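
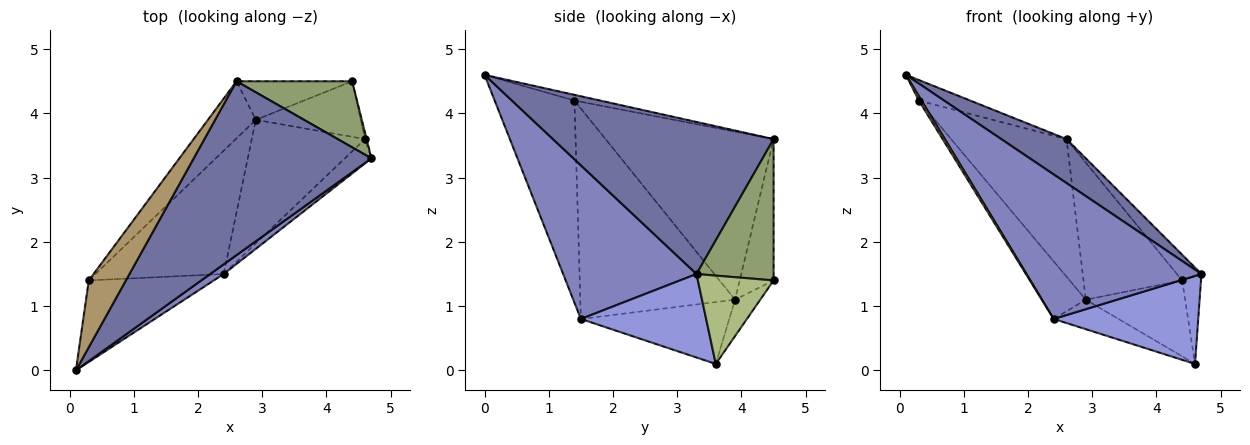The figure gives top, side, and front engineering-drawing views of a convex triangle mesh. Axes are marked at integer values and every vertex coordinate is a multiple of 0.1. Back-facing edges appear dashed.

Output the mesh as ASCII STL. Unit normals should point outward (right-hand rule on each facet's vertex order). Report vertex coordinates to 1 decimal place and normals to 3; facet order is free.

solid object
 facet normal 0.638 -0.189 0.746
  outer loop
   vertex 2.6 4.5 3.6
   vertex 0.1 0.0 4.6
   vertex 4.7 3.3 1.5
  endloop
 endfacet
 facet normal 0.605 -0.794 0.053
  outer loop
   vertex 2.4 1.5 0.8
   vertex 4.7 3.3 1.5
   vertex 0.1 0.0 4.6
  endloop
 endfacet
 facet normal 0.641 -0.740 -0.204
  outer loop
   vertex 2.4 1.5 0.8
   vertex 4.6 3.6 0.1
   vertex 4.7 3.3 1.5
  endloop
 endfacet
 facet normal -0.469 0.205 -0.859
  outer loop
   vertex 2.4 1.5 0.8
   vertex 2.9 3.9 1.1
   vertex 4.6 3.6 0.1
  endloop
 endfacet
 facet normal 0.752 0.239 0.615
  outer loop
   vertex 4.4 4.5 1.4
   vertex 2.6 4.5 3.6
   vertex 4.7 3.3 1.5
  endloop
 endfacet
 facet normal 0.970 0.241 -0.018
  outer loop
   vertex 4.4 4.5 1.4
   vertex 4.7 3.3 1.5
   vertex 4.6 3.6 0.1
  endloop
 endfacet
 facet normal -0.314 0.914 -0.257
  outer loop
   vertex 4.4 4.5 1.4
   vertex 2.9 3.9 1.1
   vertex 2.6 4.5 3.6
  endloop
 endfacet
 facet normal -0.201 0.791 -0.578
  outer loop
   vertex 4.4 4.5 1.4
   vertex 4.6 3.6 0.1
   vertex 2.9 3.9 1.1
  endloop
 endfacet
 facet normal -0.145 0.291 0.946
  outer loop
   vertex 0.3 1.4 4.2
   vertex 0.1 0.0 4.6
   vertex 2.6 4.5 3.6
  endloop
 endfacet
 facet normal -0.802 0.551 -0.229
  outer loop
   vertex 0.3 1.4 4.2
   vertex 2.6 4.5 3.6
   vertex 2.9 3.9 1.1
  endloop
 endfacet
 facet normal -0.850 -0.029 -0.526
  outer loop
   vertex 0.3 1.4 4.2
   vertex 2.4 1.5 0.8
   vertex 0.1 0.0 4.6
  endloop
 endfacet
 facet normal -0.830 0.236 -0.506
  outer loop
   vertex 0.3 1.4 4.2
   vertex 2.9 3.9 1.1
   vertex 2.4 1.5 0.8
  endloop
 endfacet
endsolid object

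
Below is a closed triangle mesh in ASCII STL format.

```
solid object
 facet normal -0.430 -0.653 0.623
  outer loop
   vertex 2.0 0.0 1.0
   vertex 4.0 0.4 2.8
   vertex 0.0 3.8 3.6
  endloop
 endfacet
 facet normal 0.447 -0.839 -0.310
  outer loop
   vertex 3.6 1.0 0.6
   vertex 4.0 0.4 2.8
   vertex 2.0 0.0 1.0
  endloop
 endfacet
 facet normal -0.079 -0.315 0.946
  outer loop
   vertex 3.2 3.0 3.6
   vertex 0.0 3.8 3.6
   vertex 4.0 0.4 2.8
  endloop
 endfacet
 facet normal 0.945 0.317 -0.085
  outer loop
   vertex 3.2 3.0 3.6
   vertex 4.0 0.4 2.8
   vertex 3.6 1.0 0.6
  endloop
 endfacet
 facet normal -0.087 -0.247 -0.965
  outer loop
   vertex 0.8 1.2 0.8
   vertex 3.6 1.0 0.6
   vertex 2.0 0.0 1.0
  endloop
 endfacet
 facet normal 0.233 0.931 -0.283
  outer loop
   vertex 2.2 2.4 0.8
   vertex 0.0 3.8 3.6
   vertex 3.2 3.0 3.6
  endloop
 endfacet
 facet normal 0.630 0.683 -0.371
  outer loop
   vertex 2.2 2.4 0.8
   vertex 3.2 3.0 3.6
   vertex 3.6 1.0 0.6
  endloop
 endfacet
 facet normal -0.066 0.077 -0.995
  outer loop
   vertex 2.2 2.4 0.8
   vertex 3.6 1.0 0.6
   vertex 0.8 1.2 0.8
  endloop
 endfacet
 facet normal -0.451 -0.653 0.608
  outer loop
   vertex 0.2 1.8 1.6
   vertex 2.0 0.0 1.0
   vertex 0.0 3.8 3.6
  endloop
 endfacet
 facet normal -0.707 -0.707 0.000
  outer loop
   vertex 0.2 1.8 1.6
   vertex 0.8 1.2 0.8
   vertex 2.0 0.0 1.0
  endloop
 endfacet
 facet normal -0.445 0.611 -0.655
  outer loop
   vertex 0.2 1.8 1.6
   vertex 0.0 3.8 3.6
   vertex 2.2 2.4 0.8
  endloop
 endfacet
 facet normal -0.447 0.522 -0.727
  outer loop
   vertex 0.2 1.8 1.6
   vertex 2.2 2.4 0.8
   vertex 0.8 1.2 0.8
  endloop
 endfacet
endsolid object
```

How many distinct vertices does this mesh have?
8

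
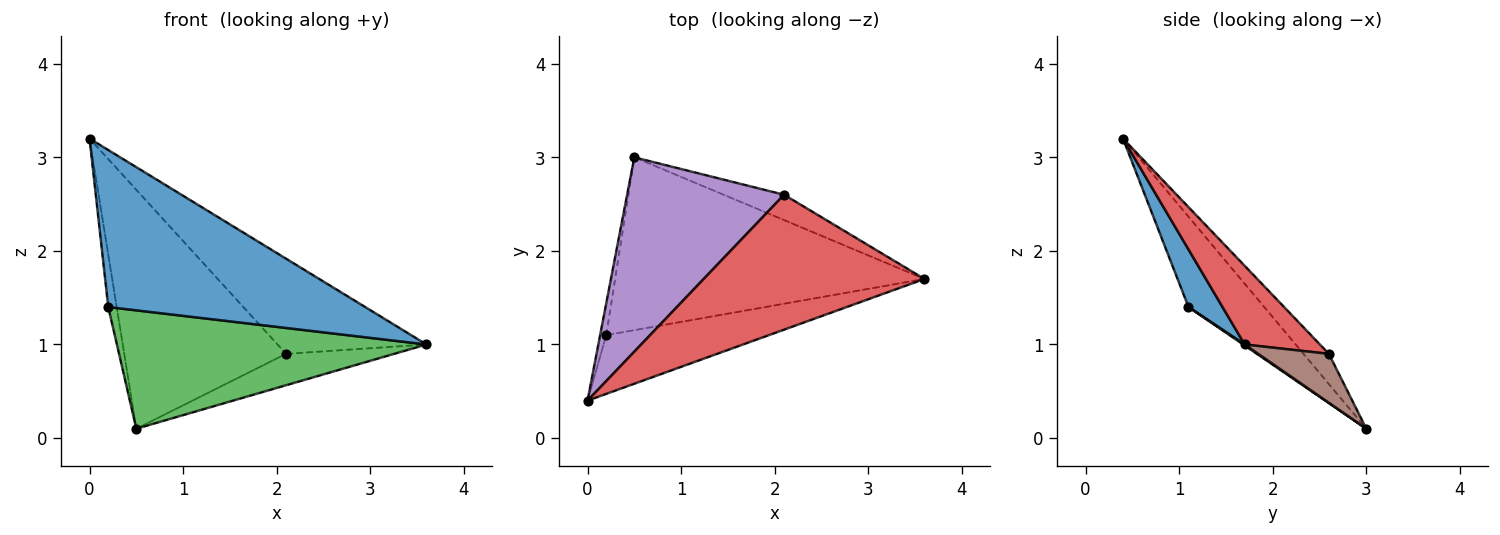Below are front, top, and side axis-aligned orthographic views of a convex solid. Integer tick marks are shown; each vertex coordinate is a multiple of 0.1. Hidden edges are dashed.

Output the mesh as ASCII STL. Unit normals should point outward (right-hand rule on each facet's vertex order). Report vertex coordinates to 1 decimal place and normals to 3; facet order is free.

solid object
 facet normal 0.123 -0.929 -0.348
  outer loop
   vertex 0.2 1.1 1.4
   vertex 3.6 1.7 1.0
   vertex 0.0 0.4 3.2
  endloop
 endfacet
 facet normal -0.992 0.111 -0.067
  outer loop
   vertex 0.2 1.1 1.4
   vertex 0.0 0.4 3.2
   vertex 0.5 3.0 0.1
  endloop
 endfacet
 facet normal 0.003 -0.565 -0.825
  outer loop
   vertex 0.2 1.1 1.4
   vertex 0.5 3.0 0.1
   vertex 3.6 1.7 1.0
  endloop
 endfacet
 facet normal 0.280 0.553 0.785
  outer loop
   vertex 2.1 2.6 0.9
   vertex 0.0 0.4 3.2
   vertex 3.6 1.7 1.0
  endloop
 endfacet
 facet normal -0.121 0.770 0.626
  outer loop
   vertex 2.1 2.6 0.9
   vertex 0.5 3.0 0.1
   vertex 0.0 0.4 3.2
  endloop
 endfacet
 facet normal 0.453 0.693 -0.560
  outer loop
   vertex 2.1 2.6 0.9
   vertex 3.6 1.7 1.0
   vertex 0.5 3.0 0.1
  endloop
 endfacet
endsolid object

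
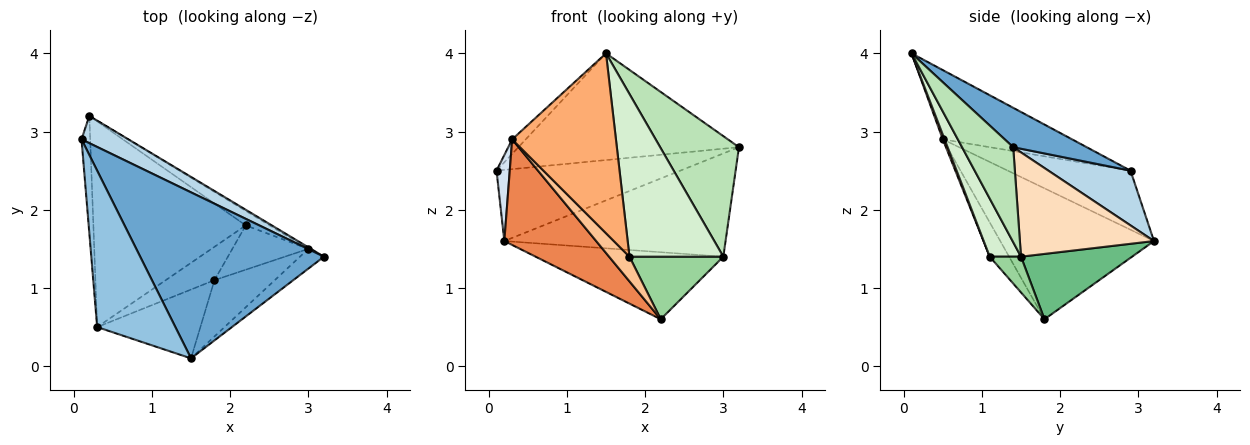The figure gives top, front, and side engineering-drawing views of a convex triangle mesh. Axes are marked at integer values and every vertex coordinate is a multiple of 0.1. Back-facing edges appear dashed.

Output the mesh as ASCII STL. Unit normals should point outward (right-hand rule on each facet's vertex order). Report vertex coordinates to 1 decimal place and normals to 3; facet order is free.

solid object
 facet normal 0.177 0.532 0.828
  outer loop
   vertex 1.5 0.1 4.0
   vertex 3.2 1.4 2.8
   vertex 0.1 2.9 2.5
  endloop
 endfacet
 facet normal -0.661 0.069 0.747
  outer loop
   vertex 0.3 0.5 2.9
   vertex 1.5 0.1 4.0
   vertex 0.1 2.9 2.5
  endloop
 endfacet
 facet normal 0.385 0.862 0.330
  outer loop
   vertex 0.2 3.2 1.6
   vertex 0.1 2.9 2.5
   vertex 3.2 1.4 2.8
  endloop
 endfacet
 facet normal -0.984 -0.106 -0.145
  outer loop
   vertex 0.2 3.2 1.6
   vertex 0.3 0.5 2.9
   vertex 0.1 2.9 2.5
  endloop
 endfacet
 facet normal -0.607 -0.363 -0.707
  outer loop
   vertex 0.2 3.2 1.6
   vertex 2.2 1.8 0.6
   vertex 0.3 0.5 2.9
  endloop
 endfacet
 facet normal 0.016 -0.934 -0.357
  outer loop
   vertex 1.8 1.1 1.4
   vertex 1.5 0.1 4.0
   vertex 0.3 0.5 2.9
  endloop
 endfacet
 facet normal -0.492 -0.518 -0.699
  outer loop
   vertex 1.8 1.1 1.4
   vertex 0.3 0.5 2.9
   vertex 2.2 1.8 0.6
  endloop
 endfacet
 facet normal 0.518 0.855 -0.013
  outer loop
   vertex 3.0 1.5 1.4
   vertex 0.2 3.2 1.6
   vertex 3.2 1.4 2.8
  endloop
 endfacet
 facet normal 0.501 0.846 -0.183
  outer loop
   vertex 3.0 1.5 1.4
   vertex 2.2 1.8 0.6
   vertex 0.2 3.2 1.6
  endloop
 endfacet
 facet normal 0.262 -0.787 -0.558
  outer loop
   vertex 3.0 1.5 1.4
   vertex 1.8 1.1 1.4
   vertex 2.2 1.8 0.6
  endloop
 endfacet
 facet normal 0.539 -0.831 -0.136
  outer loop
   vertex 3.0 1.5 1.4
   vertex 3.2 1.4 2.8
   vertex 1.5 0.1 4.0
  endloop
 endfacet
 facet normal 0.300 -0.901 -0.312
  outer loop
   vertex 3.0 1.5 1.4
   vertex 1.5 0.1 4.0
   vertex 1.8 1.1 1.4
  endloop
 endfacet
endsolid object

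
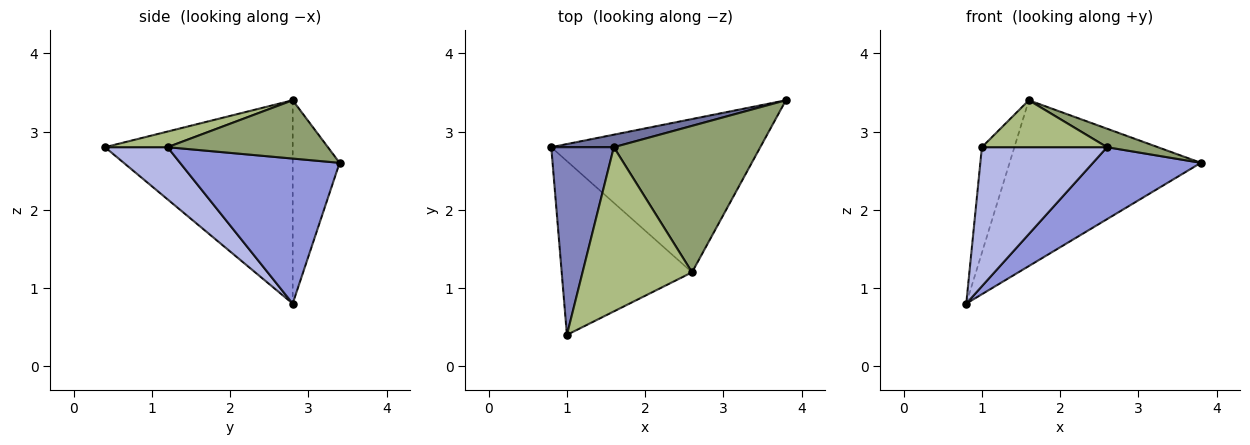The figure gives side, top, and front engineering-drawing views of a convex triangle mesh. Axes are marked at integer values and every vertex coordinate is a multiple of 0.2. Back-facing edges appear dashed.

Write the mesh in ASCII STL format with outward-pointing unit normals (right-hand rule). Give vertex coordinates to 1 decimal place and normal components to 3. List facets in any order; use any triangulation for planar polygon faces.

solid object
 facet normal -0.238 0.969 0.073
  outer loop
   vertex 1.6 2.8 3.4
   vertex 3.8 3.4 2.6
   vertex 0.8 2.8 0.8
  endloop
 endfacet
 facet normal -0.943 0.163 0.290
  outer loop
   vertex 1.6 2.8 3.4
   vertex 0.8 2.8 0.8
   vertex 1.0 0.4 2.8
  endloop
 endfacet
 facet normal 0.532 -0.360 -0.767
  outer loop
   vertex 2.6 1.2 2.8
   vertex 0.8 2.8 0.8
   vertex 3.8 3.4 2.6
  endloop
 endfacet
 facet normal 0.298 -0.596 -0.745
  outer loop
   vertex 2.6 1.2 2.8
   vertex 1.0 0.4 2.8
   vertex 0.8 2.8 0.8
  endloop
 endfacet
 facet normal 0.367 -0.116 0.923
  outer loop
   vertex 2.6 1.2 2.8
   vertex 3.8 3.4 2.6
   vertex 1.6 2.8 3.4
  endloop
 endfacet
 facet normal 0.136 -0.272 0.953
  outer loop
   vertex 2.6 1.2 2.8
   vertex 1.6 2.8 3.4
   vertex 1.0 0.4 2.8
  endloop
 endfacet
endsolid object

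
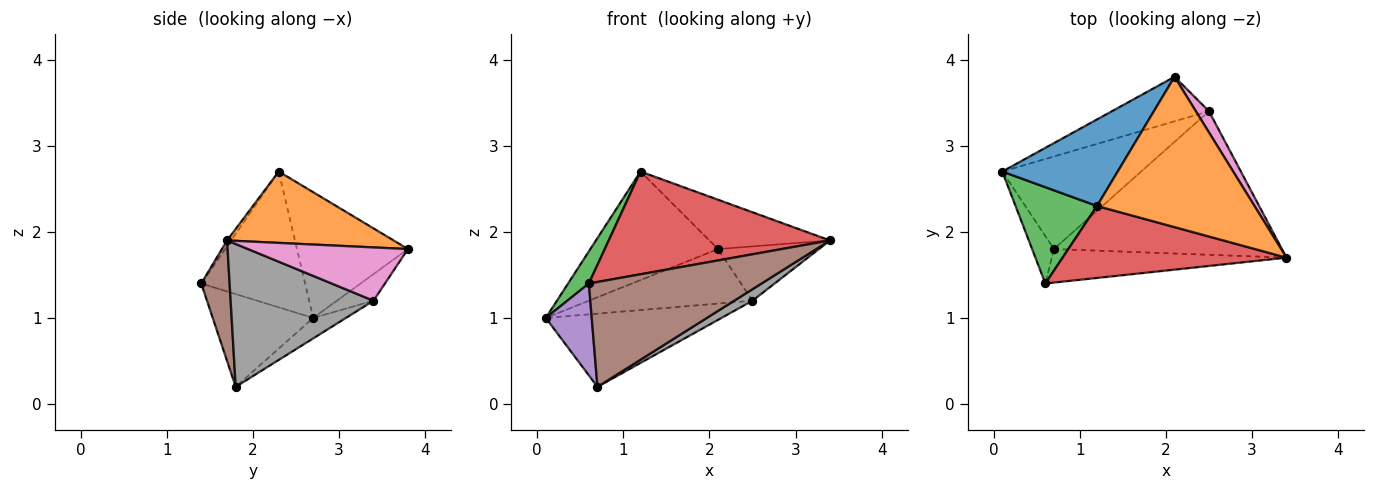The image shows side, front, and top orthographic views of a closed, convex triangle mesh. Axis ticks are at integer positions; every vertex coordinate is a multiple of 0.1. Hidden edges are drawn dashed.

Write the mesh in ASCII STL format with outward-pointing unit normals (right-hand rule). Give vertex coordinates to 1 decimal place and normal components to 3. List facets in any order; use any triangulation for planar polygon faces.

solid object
 facet normal -0.562 0.647 0.516
  outer loop
   vertex 1.2 2.3 2.7
   vertex 2.1 3.8 1.8
   vertex 0.1 2.7 1.0
  endloop
 endfacet
 facet normal 0.395 0.286 0.873
  outer loop
   vertex 1.2 2.3 2.7
   vertex 3.4 1.7 1.9
   vertex 2.1 3.8 1.8
  endloop
 endfacet
 facet normal -0.845 -0.169 0.507
  outer loop
   vertex 0.6 1.4 1.4
   vertex 1.2 2.3 2.7
   vertex 0.1 2.7 1.0
  endloop
 endfacet
 facet normal -0.015 -0.819 0.574
  outer loop
   vertex 0.6 1.4 1.4
   vertex 3.4 1.7 1.9
   vertex 1.2 2.3 2.7
  endloop
 endfacet
 facet normal -0.889 -0.407 -0.210
  outer loop
   vertex 0.7 1.8 0.2
   vertex 0.6 1.4 1.4
   vertex 0.1 2.7 1.0
  endloop
 endfacet
 facet normal 0.155 -0.941 -0.301
  outer loop
   vertex 0.7 1.8 0.2
   vertex 3.4 1.7 1.9
   vertex 0.6 1.4 1.4
  endloop
 endfacet
 facet normal 0.828 0.522 0.204
  outer loop
   vertex 2.5 3.4 1.2
   vertex 2.1 3.8 1.8
   vertex 3.4 1.7 1.9
  endloop
 endfacet
 facet normal 0.530 -0.068 -0.845
  outer loop
   vertex 2.5 3.4 1.2
   vertex 3.4 1.7 1.9
   vertex 0.7 1.8 0.2
  endloop
 endfacet
 facet normal -0.171 0.763 -0.623
  outer loop
   vertex 2.5 3.4 1.2
   vertex 0.1 2.7 1.0
   vertex 2.1 3.8 1.8
  endloop
 endfacet
 facet normal -0.115 0.616 -0.779
  outer loop
   vertex 2.5 3.4 1.2
   vertex 0.7 1.8 0.2
   vertex 0.1 2.7 1.0
  endloop
 endfacet
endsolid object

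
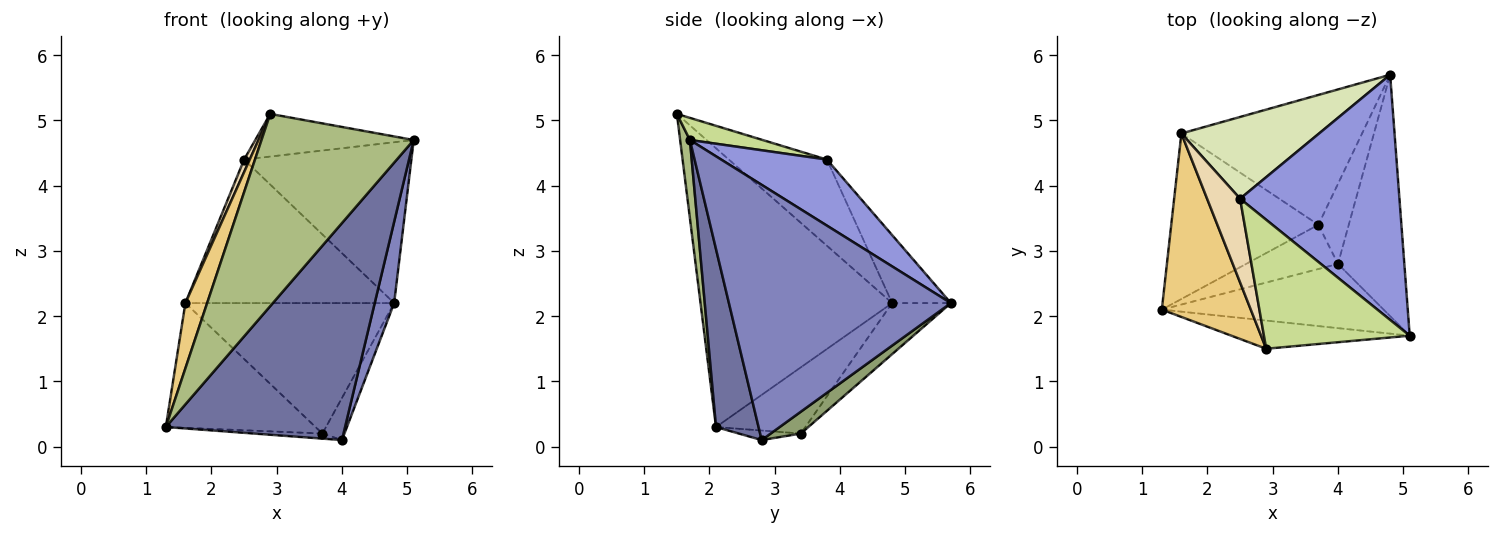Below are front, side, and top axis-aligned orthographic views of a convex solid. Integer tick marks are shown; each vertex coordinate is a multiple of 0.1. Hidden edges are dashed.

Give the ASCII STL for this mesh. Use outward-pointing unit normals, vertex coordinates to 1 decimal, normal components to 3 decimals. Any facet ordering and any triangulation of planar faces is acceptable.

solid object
 facet normal 0.222 -0.935 -0.277
  outer loop
   vertex 4.0 2.8 0.1
   vertex 5.1 1.7 4.7
   vertex 1.3 2.1 0.3
  endloop
 endfacet
 facet normal 0.964 -0.084 -0.251
  outer loop
   vertex 4.0 2.8 0.1
   vertex 4.8 5.7 2.2
   vertex 5.1 1.7 4.7
  endloop
 endfacet
 facet normal 0.327 0.518 0.790
  outer loop
   vertex 2.5 3.8 4.4
   vertex 5.1 1.7 4.7
   vertex 4.8 5.7 2.2
  endloop
 endfacet
 facet normal -0.103 0.113 -0.988
  outer loop
   vertex 3.7 3.4 0.2
   vertex 4.0 2.8 0.1
   vertex 1.3 2.1 0.3
  endloop
 endfacet
 facet normal 0.537 0.393 -0.747
  outer loop
   vertex 3.7 3.4 0.2
   vertex 4.8 5.7 2.2
   vertex 4.0 2.8 0.1
  endloop
 endfacet
 facet normal 0.063 -0.987 -0.145
  outer loop
   vertex 2.9 1.5 5.1
   vertex 1.3 2.1 0.3
   vertex 5.1 1.7 4.7
  endloop
 endfacet
 facet normal 0.143 0.311 0.940
  outer loop
   vertex 2.9 1.5 5.1
   vertex 5.1 1.7 4.7
   vertex 2.5 3.8 4.4
  endloop
 endfacet
 facet normal -0.237 0.844 0.481
  outer loop
   vertex 1.6 4.8 2.2
   vertex 2.5 3.8 4.4
   vertex 4.8 5.7 2.2
  endloop
 endfacet
 facet normal -0.338 0.566 -0.752
  outer loop
   vertex 1.6 4.8 2.2
   vertex 3.7 3.4 0.2
   vertex 1.3 2.1 0.3
  endloop
 endfacet
 facet normal -0.195 0.695 -0.692
  outer loop
   vertex 1.6 4.8 2.2
   vertex 4.8 5.7 2.2
   vertex 3.7 3.4 0.2
  endloop
 endfacet
 facet normal -0.947 -0.107 0.302
  outer loop
   vertex 1.6 4.8 2.2
   vertex 1.3 2.1 0.3
   vertex 2.9 1.5 5.1
  endloop
 endfacet
 facet normal -0.933 -0.053 0.357
  outer loop
   vertex 1.6 4.8 2.2
   vertex 2.9 1.5 5.1
   vertex 2.5 3.8 4.4
  endloop
 endfacet
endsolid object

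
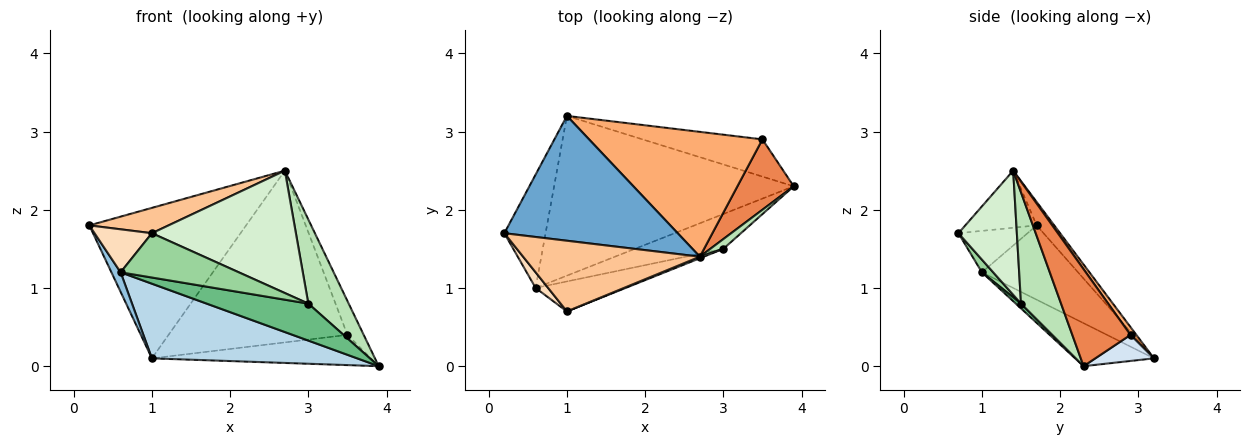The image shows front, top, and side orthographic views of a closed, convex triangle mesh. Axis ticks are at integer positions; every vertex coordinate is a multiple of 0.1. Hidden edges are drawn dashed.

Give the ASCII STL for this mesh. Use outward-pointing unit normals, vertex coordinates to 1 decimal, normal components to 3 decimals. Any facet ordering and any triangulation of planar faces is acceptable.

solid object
 facet normal -0.086 0.767 0.636
  outer loop
   vertex 2.7 1.4 2.5
   vertex 1.0 3.2 0.1
   vertex 0.2 1.7 1.8
  endloop
 endfacet
 facet normal -0.871 -0.083 -0.484
  outer loop
   vertex 0.6 1.0 1.2
   vertex 0.2 1.7 1.8
   vertex 1.0 3.2 0.1
  endloop
 endfacet
 facet normal -0.161 -0.418 -0.894
  outer loop
   vertex 0.6 1.0 1.2
   vertex 1.0 3.2 0.1
   vertex 3.9 2.3 0.0
  endloop
 endfacet
 facet normal 0.166 0.621 -0.766
  outer loop
   vertex 3.5 2.9 0.4
   vertex 3.9 2.3 0.0
   vertex 1.0 3.2 0.1
  endloop
 endfacet
 facet normal 0.841 0.235 0.488
  outer loop
   vertex 3.5 2.9 0.4
   vertex 2.7 1.4 2.5
   vertex 3.9 2.3 0.0
  endloop
 endfacet
 facet normal 0.027 0.809 0.588
  outer loop
   vertex 3.5 2.9 0.4
   vertex 1.0 3.2 0.1
   vertex 2.7 1.4 2.5
  endloop
 endfacet
 facet normal -0.291 -0.323 0.901
  outer loop
   vertex 1.0 0.7 1.7
   vertex 2.7 1.4 2.5
   vertex 0.2 1.7 1.8
  endloop
 endfacet
 facet normal -0.749 -0.622 0.226
  outer loop
   vertex 1.0 0.7 1.7
   vertex 0.2 1.7 1.8
   vertex 0.6 1.0 1.2
  endloop
 endfacet
 facet normal 0.037 -0.727 -0.685
  outer loop
   vertex 3.0 1.5 0.8
   vertex 0.6 1.0 1.2
   vertex 3.9 2.3 0.0
  endloop
 endfacet
 facet normal 0.079 -0.826 -0.559
  outer loop
   vertex 3.0 1.5 0.8
   vertex 1.0 0.7 1.7
   vertex 0.6 1.0 1.2
  endloop
 endfacet
 facet normal 0.702 -0.707 0.082
  outer loop
   vertex 3.0 1.5 0.8
   vertex 3.9 2.3 0.0
   vertex 2.7 1.4 2.5
  endloop
 endfacet
 facet normal 0.376 -0.927 0.012
  outer loop
   vertex 3.0 1.5 0.8
   vertex 2.7 1.4 2.5
   vertex 1.0 0.7 1.7
  endloop
 endfacet
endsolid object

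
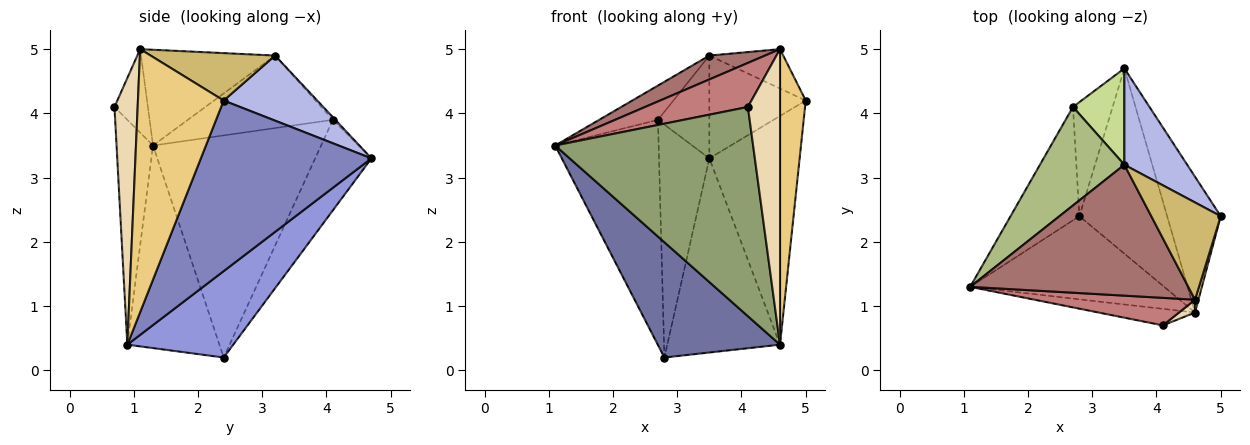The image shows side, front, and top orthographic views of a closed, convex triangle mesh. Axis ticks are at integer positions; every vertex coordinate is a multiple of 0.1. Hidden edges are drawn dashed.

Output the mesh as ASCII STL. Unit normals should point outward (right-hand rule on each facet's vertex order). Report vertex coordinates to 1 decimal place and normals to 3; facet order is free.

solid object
 facet normal -0.521 -0.692 -0.499
  outer loop
   vertex 4.6 0.9 0.4
   vertex 1.1 1.3 3.5
   vertex 2.8 2.4 0.2
  endloop
 endfacet
 facet normal 0.852 0.451 -0.268
  outer loop
   vertex 4.6 0.9 0.4
   vertex 3.5 4.7 3.3
   vertex 5.0 2.4 4.2
  endloop
 endfacet
 facet normal 0.562 0.598 -0.571
  outer loop
   vertex 4.6 0.9 0.4
   vertex 2.8 2.4 0.2
   vertex 3.5 4.7 3.3
  endloop
 endfacet
 facet normal 0.578 0.595 0.558
  outer loop
   vertex 3.5 3.2 4.9
   vertex 5.0 2.4 4.2
   vertex 3.5 4.7 3.3
  endloop
 endfacet
 facet normal -0.181 -0.981 -0.077
  outer loop
   vertex 4.1 0.7 4.1
   vertex 1.1 1.3 3.5
   vertex 4.6 0.9 0.4
  endloop
 endfacet
 facet normal -0.630 0.255 0.734
  outer loop
   vertex 2.7 4.1 3.9
   vertex 1.1 1.3 3.5
   vertex 3.5 3.2 4.9
  endloop
 endfacet
 facet normal -0.034 0.729 0.684
  outer loop
   vertex 2.7 4.1 3.9
   vertex 3.5 3.2 4.9
   vertex 3.5 4.7 3.3
  endloop
 endfacet
 facet normal -0.823 0.507 -0.255
  outer loop
   vertex 2.7 4.1 3.9
   vertex 2.8 2.4 0.2
   vertex 1.1 1.3 3.5
  endloop
 endfacet
 facet normal -0.708 0.634 -0.310
  outer loop
   vertex 2.7 4.1 3.9
   vertex 3.5 4.7 3.3
   vertex 2.8 2.4 0.2
  endloop
 endfacet
 facet normal 0.535 0.317 0.783
  outer loop
   vertex 4.6 1.1 5.0
   vertex 5.0 2.4 4.2
   vertex 3.5 3.2 4.9
  endloop
 endfacet
 facet normal 0.958 -0.287 0.012
  outer loop
   vertex 4.6 1.1 5.0
   vertex 4.6 0.9 0.4
   vertex 5.0 2.4 4.2
  endloop
 endfacet
 facet normal 0.585 -0.810 0.035
  outer loop
   vertex 4.6 1.1 5.0
   vertex 4.1 0.7 4.1
   vertex 4.6 0.9 0.4
  endloop
 endfacet
 facet normal -0.396 -0.165 0.903
  outer loop
   vertex 4.6 1.1 5.0
   vertex 3.5 3.2 4.9
   vertex 1.1 1.3 3.5
  endloop
 endfacet
 facet normal -0.266 -0.818 0.511
  outer loop
   vertex 4.6 1.1 5.0
   vertex 1.1 1.3 3.5
   vertex 4.1 0.7 4.1
  endloop
 endfacet
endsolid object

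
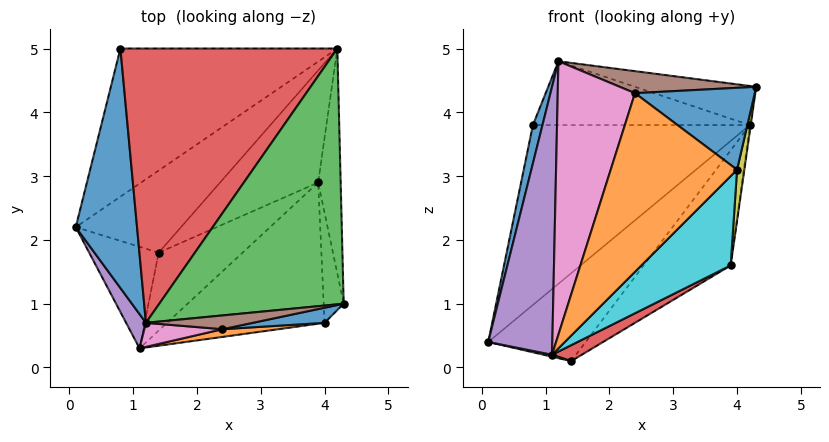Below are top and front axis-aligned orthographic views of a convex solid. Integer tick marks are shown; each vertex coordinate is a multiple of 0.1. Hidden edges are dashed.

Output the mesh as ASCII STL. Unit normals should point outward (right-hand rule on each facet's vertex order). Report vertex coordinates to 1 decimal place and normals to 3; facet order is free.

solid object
 facet normal -0.972 -0.037 0.231
  outer loop
   vertex 1.2 0.7 4.8
   vertex 0.8 5.0 3.8
   vertex 0.1 2.2 0.4
  endloop
 endfacet
 facet normal 0.000 0.772 -0.636
  outer loop
   vertex 4.2 5.0 3.8
   vertex 0.1 2.2 0.4
   vertex 0.8 5.0 3.8
  endloop
 endfacet
 facet normal 0.112 0.150 0.982
  outer loop
   vertex 4.2 5.0 3.8
   vertex 1.2 0.7 4.8
   vertex 4.3 1.0 4.4
  endloop
 endfacet
 facet normal 0.000 0.227 0.974
  outer loop
   vertex 4.2 5.0 3.8
   vertex 0.8 5.0 3.8
   vertex 1.2 0.7 4.8
  endloop
 endfacet
 facet normal -0.881 -0.470 0.060
  outer loop
   vertex 1.1 0.3 0.2
   vertex 1.2 0.7 4.8
   vertex 0.1 2.2 0.4
  endloop
 endfacet
 facet normal 0.149 -0.838 0.525
  outer loop
   vertex 2.4 0.6 4.3
   vertex 4.3 1.0 4.4
   vertex 1.2 0.7 4.8
  endloop
 endfacet
 facet normal -0.046 -0.995 0.088
  outer loop
   vertex 2.4 0.6 4.3
   vertex 1.2 0.7 4.8
   vertex 1.1 0.3 0.2
  endloop
 endfacet
 facet normal 0.990 0.004 -0.139
  outer loop
   vertex 3.9 2.9 1.6
   vertex 4.2 5.0 3.8
   vertex 4.3 1.0 4.4
  endloop
 endfacet
 facet normal 0.975 -0.094 -0.203
  outer loop
   vertex 4.0 0.7 3.1
   vertex 3.9 2.9 1.6
   vertex 4.3 1.0 4.4
  endloop
 endfacet
 facet normal 0.677 -0.394 -0.622
  outer loop
   vertex 4.0 0.7 3.1
   vertex 1.1 0.3 0.2
   vertex 3.9 2.9 1.6
  endloop
 endfacet
 facet normal 0.194 -0.965 0.178
  outer loop
   vertex 4.0 0.7 3.1
   vertex 4.3 1.0 4.4
   vertex 2.4 0.6 4.3
  endloop
 endfacet
 facet normal 0.094 -0.995 0.043
  outer loop
   vertex 4.0 0.7 3.1
   vertex 2.4 0.6 4.3
   vertex 1.1 0.3 0.2
  endloop
 endfacet
 facet normal -0.230 -0.019 -0.973
  outer loop
   vertex 1.4 1.8 0.1
   vertex 1.1 0.3 0.2
   vertex 0.1 2.2 0.4
  endloop
 endfacet
 facet normal 0.560 -0.166 -0.812
  outer loop
   vertex 1.4 1.8 0.1
   vertex 3.9 2.9 1.6
   vertex 1.1 0.3 0.2
  endloop
 endfacet
 facet normal 0.067 0.729 -0.681
  outer loop
   vertex 1.4 1.8 0.1
   vertex 0.1 2.2 0.4
   vertex 4.2 5.0 3.8
  endloop
 endfacet
 facet normal 0.103 0.712 -0.694
  outer loop
   vertex 1.4 1.8 0.1
   vertex 4.2 5.0 3.8
   vertex 3.9 2.9 1.6
  endloop
 endfacet
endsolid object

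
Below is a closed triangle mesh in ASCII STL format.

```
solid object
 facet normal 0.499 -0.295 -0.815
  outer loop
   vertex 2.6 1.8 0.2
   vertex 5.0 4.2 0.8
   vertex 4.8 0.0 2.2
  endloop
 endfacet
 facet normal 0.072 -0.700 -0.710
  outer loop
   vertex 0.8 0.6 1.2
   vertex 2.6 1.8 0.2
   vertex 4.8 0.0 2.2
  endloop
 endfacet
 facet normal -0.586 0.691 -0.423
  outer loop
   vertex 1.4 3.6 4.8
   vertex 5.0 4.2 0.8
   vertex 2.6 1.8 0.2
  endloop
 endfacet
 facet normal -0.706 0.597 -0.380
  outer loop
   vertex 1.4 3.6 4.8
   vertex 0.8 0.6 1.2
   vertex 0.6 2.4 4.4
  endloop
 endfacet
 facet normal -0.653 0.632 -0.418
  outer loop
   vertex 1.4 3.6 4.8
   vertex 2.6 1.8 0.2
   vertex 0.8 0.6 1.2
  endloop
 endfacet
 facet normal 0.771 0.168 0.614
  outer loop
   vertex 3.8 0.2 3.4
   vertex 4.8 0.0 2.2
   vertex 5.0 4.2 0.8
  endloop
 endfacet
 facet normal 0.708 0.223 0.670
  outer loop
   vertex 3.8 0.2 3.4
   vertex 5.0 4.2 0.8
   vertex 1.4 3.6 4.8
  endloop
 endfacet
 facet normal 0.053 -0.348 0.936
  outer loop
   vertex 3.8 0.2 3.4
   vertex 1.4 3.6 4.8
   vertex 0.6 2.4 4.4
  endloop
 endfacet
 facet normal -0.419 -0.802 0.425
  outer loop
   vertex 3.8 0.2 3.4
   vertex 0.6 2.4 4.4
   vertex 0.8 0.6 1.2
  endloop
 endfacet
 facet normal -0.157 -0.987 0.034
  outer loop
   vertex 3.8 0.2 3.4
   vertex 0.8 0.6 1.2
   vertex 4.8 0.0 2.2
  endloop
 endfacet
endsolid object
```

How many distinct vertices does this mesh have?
7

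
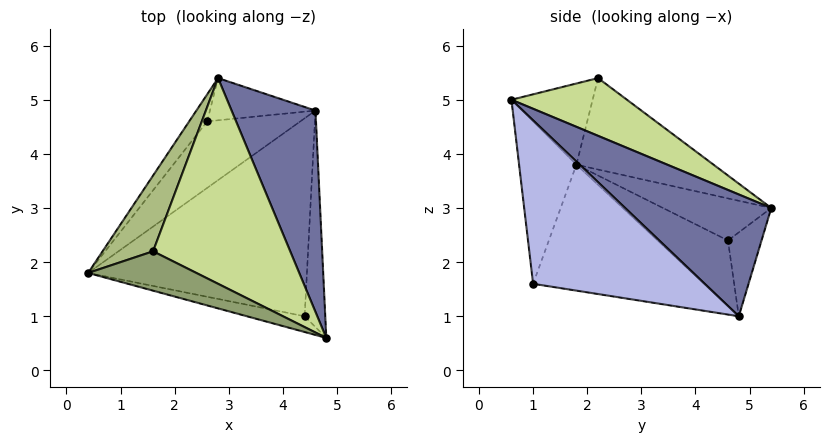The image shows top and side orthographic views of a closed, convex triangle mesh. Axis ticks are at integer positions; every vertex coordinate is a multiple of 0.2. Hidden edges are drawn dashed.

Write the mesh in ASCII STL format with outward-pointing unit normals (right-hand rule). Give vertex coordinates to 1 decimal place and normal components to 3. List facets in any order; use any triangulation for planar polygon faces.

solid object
 facet normal 0.713 0.501 0.491
  outer loop
   vertex 4.6 4.8 1.0
   vertex 2.8 5.4 3.0
   vertex 4.8 0.6 5.0
  endloop
 endfacet
 facet normal -0.240 -0.967 -0.085
  outer loop
   vertex 4.4 1.0 1.6
   vertex 4.8 0.6 5.0
   vertex 0.4 1.8 3.8
  endloop
 endfacet
 facet normal -0.496 -0.110 -0.861
  outer loop
   vertex 4.4 1.0 1.6
   vertex 0.4 1.8 3.8
   vertex 4.6 4.8 1.0
  endloop
 endfacet
 facet normal 0.990 -0.072 -0.125
  outer loop
   vertex 4.4 1.0 1.6
   vertex 4.6 4.8 1.0
   vertex 4.8 0.6 5.0
  endloop
 endfacet
 facet normal -0.349 -0.814 0.465
  outer loop
   vertex 1.6 2.2 5.4
   vertex 0.4 1.8 3.8
   vertex 4.8 0.6 5.0
  endloop
 endfacet
 facet normal -0.720 0.568 0.398
  outer loop
   vertex 1.6 2.2 5.4
   vertex 2.8 5.4 3.0
   vertex 0.4 1.8 3.8
  endloop
 endfacet
 facet normal 0.341 0.479 0.809
  outer loop
   vertex 1.6 2.2 5.4
   vertex 4.8 0.6 5.0
   vertex 2.8 5.4 3.0
  endloop
 endfacet
 facet normal -0.814 0.465 -0.349
  outer loop
   vertex 2.6 4.6 2.4
   vertex 0.4 1.8 3.8
   vertex 2.8 5.4 3.0
  endloop
 endfacet
 facet normal -0.576 0.044 -0.816
  outer loop
   vertex 2.6 4.6 2.4
   vertex 4.6 4.8 1.0
   vertex 0.4 1.8 3.8
  endloop
 endfacet
 facet normal -0.500 0.596 -0.628
  outer loop
   vertex 2.6 4.6 2.4
   vertex 2.8 5.4 3.0
   vertex 4.6 4.8 1.0
  endloop
 endfacet
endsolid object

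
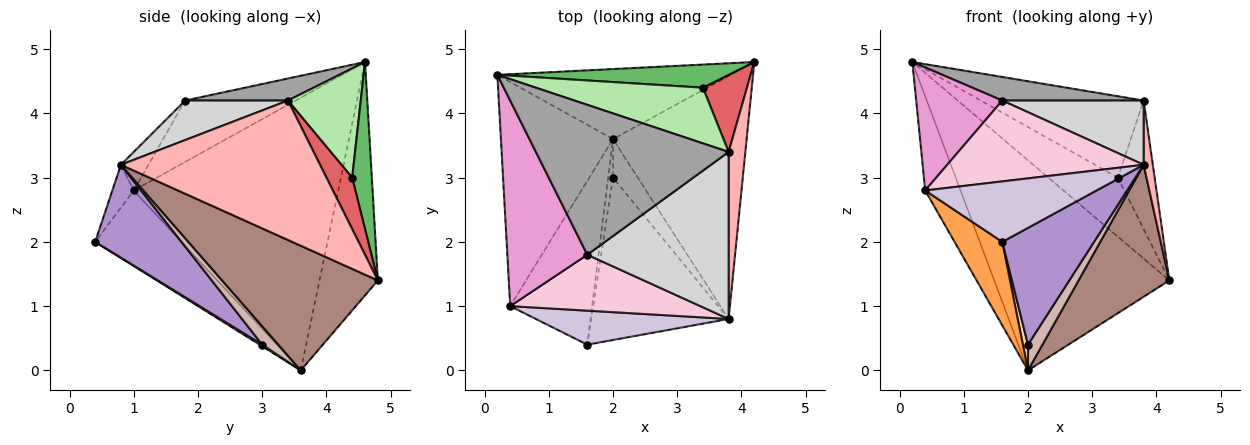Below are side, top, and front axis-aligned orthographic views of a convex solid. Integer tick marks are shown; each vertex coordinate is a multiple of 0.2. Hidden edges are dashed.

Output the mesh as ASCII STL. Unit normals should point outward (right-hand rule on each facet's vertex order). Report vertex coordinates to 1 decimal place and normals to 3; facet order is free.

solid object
 facet normal -0.302 0.905 -0.302
  outer loop
   vertex 2.0 3.6 0.0
   vertex 0.2 4.6 4.8
   vertex 4.2 4.8 1.4
  endloop
 endfacet
 facet normal -0.913 0.158 -0.375
  outer loop
   vertex 0.4 1.0 2.8
   vertex 0.2 4.6 4.8
   vertex 2.0 3.6 0.0
  endloop
 endfacet
 facet normal -0.635 -0.351 -0.689
  outer loop
   vertex 0.4 1.0 2.8
   vertex 2.0 3.6 0.0
   vertex 1.6 0.4 2.0
  endloop
 endfacet
 facet normal 0.267 -0.535 -0.802
  outer loop
   vertex 2.0 3.0 0.4
   vertex 1.6 0.4 2.0
   vertex 2.0 3.6 0.0
  endloop
 endfacet
 facet normal 0.255 0.901 0.352
  outer loop
   vertex 3.4 4.4 3.0
   vertex 4.2 4.8 1.4
   vertex 0.2 4.6 4.8
  endloop
 endfacet
 facet normal 0.346 0.774 0.530
  outer loop
   vertex 3.4 4.4 3.0
   vertex 0.2 4.6 4.8
   vertex 3.8 3.4 4.2
  endloop
 endfacet
 facet normal 0.515 0.735 0.441
  outer loop
   vertex 3.4 4.4 3.0
   vertex 3.8 3.4 4.2
   vertex 4.2 4.8 1.4
  endloop
 endfacet
 facet normal 0.992 -0.046 0.119
  outer loop
   vertex 3.8 0.8 3.2
   vertex 4.2 4.8 1.4
   vertex 3.8 3.4 4.2
  endloop
 endfacet
 facet normal 0.481 -0.512 -0.712
  outer loop
   vertex 3.8 0.8 3.2
   vertex 1.6 0.4 2.0
   vertex 2.0 3.0 0.4
  endloop
 endfacet
 facet normal -0.108 -0.866 0.487
  outer loop
   vertex 3.8 0.8 3.2
   vertex 0.4 1.0 2.8
   vertex 1.6 0.4 2.0
  endloop
 endfacet
 facet normal 0.634 -0.369 -0.680
  outer loop
   vertex 3.8 0.8 3.2
   vertex 2.0 3.6 0.0
   vertex 4.2 4.8 1.4
  endloop
 endfacet
 facet normal 0.525 -0.472 -0.708
  outer loop
   vertex 3.8 0.8 3.2
   vertex 2.0 3.0 0.4
   vertex 2.0 3.6 0.0
  endloop
 endfacet
 facet normal -0.550 -0.429 0.717
  outer loop
   vertex 1.6 1.8 4.2
   vertex 0.2 4.6 4.8
   vertex 0.4 1.0 2.8
  endloop
 endfacet
 facet normal -0.115 -0.817 0.565
  outer loop
   vertex 1.6 1.8 4.2
   vertex 0.4 1.0 2.8
   vertex 3.8 0.8 3.2
  endloop
 endfacet
 facet normal 0.112 -0.154 0.982
  outer loop
   vertex 1.6 1.8 4.2
   vertex 3.8 3.4 4.2
   vertex 0.2 4.6 4.8
  endloop
 endfacet
 facet normal 0.253 -0.347 0.903
  outer loop
   vertex 1.6 1.8 4.2
   vertex 3.8 0.8 3.2
   vertex 3.8 3.4 4.2
  endloop
 endfacet
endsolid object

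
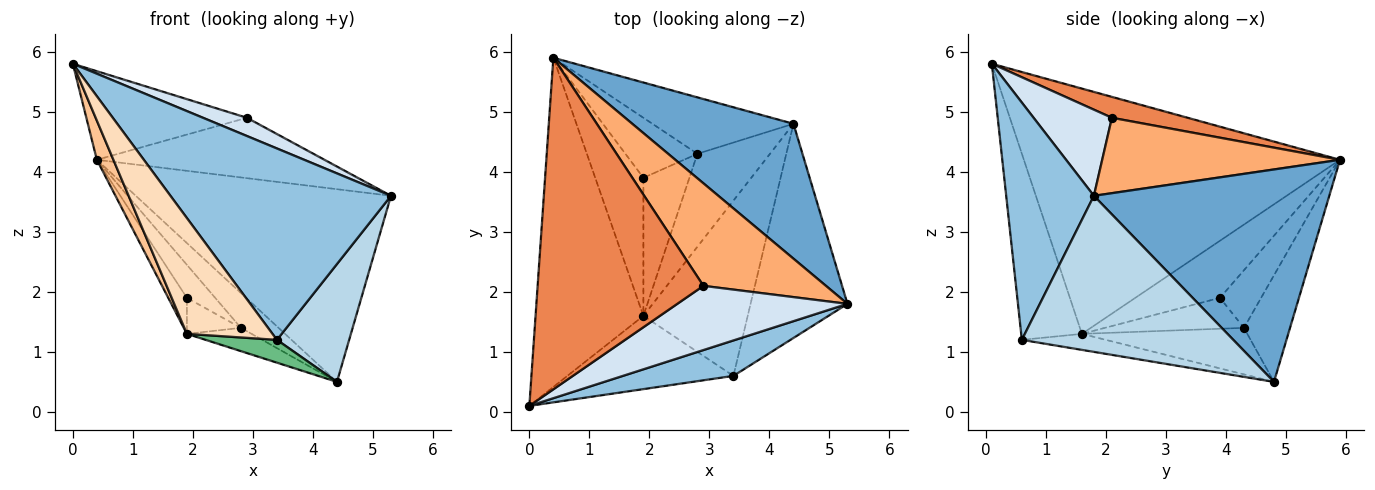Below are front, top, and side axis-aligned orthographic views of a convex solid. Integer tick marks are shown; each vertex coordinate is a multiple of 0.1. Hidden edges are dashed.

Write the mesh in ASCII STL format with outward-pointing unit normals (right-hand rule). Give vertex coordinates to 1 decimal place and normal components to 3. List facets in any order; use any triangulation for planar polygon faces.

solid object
 facet normal 0.603 0.654 0.457
  outer loop
   vertex 4.4 4.8 0.5
   vertex 0.4 5.9 4.2
   vertex 5.3 1.8 3.6
  endloop
 endfacet
 facet normal 0.364 -0.916 0.170
  outer loop
   vertex 3.4 0.6 1.2
   vertex 5.3 1.8 3.6
   vertex 0.0 0.1 5.8
  endloop
 endfacet
 facet normal 0.816 -0.279 -0.507
  outer loop
   vertex 3.4 0.6 1.2
   vertex 4.4 4.8 0.5
   vertex 5.3 1.8 3.6
  endloop
 endfacet
 facet normal 0.438 -0.246 0.865
  outer loop
   vertex 2.9 2.1 4.9
   vertex 0.0 0.1 5.8
   vertex 5.3 1.8 3.6
  endloop
 endfacet
 facet normal 0.121 0.256 0.959
  outer loop
   vertex 2.9 2.1 4.9
   vertex 0.4 5.9 4.2
   vertex 0.0 0.1 5.8
  endloop
 endfacet
 facet normal 0.468 0.448 0.761
  outer loop
   vertex 2.9 2.1 4.9
   vertex 5.3 1.8 3.6
   vertex 0.4 5.9 4.2
  endloop
 endfacet
 facet normal -0.914 -0.048 -0.402
  outer loop
   vertex 1.9 1.6 1.3
   vertex 0.0 0.1 5.8
   vertex 0.4 5.9 4.2
  endloop
 endfacet
 facet normal -0.514 -0.725 -0.459
  outer loop
   vertex 1.9 1.6 1.3
   vertex 3.4 0.6 1.2
   vertex 0.0 0.1 5.8
  endloop
 endfacet
 facet normal -0.150 -0.128 -0.980
  outer loop
   vertex 1.9 1.6 1.3
   vertex 4.4 4.8 0.5
   vertex 3.4 0.6 1.2
  endloop
 endfacet
 facet normal -0.754 0.166 -0.636
  outer loop
   vertex 1.9 3.9 1.9
   vertex 1.9 1.6 1.3
   vertex 0.4 5.9 4.2
  endloop
 endfacet
 facet normal -0.528 0.206 -0.824
  outer loop
   vertex 2.8 4.3 1.4
   vertex 4.4 4.8 0.5
   vertex 1.9 1.6 1.3
  endloop
 endfacet
 facet normal -0.545 0.212 -0.811
  outer loop
   vertex 2.8 4.3 1.4
   vertex 1.9 1.6 1.3
   vertex 1.9 3.9 1.9
  endloop
 endfacet
 facet normal -0.541 0.442 -0.716
  outer loop
   vertex 2.8 4.3 1.4
   vertex 0.4 5.9 4.2
   vertex 4.4 4.8 0.5
  endloop
 endfacet
 facet normal -0.574 0.395 -0.717
  outer loop
   vertex 2.8 4.3 1.4
   vertex 1.9 3.9 1.9
   vertex 0.4 5.9 4.2
  endloop
 endfacet
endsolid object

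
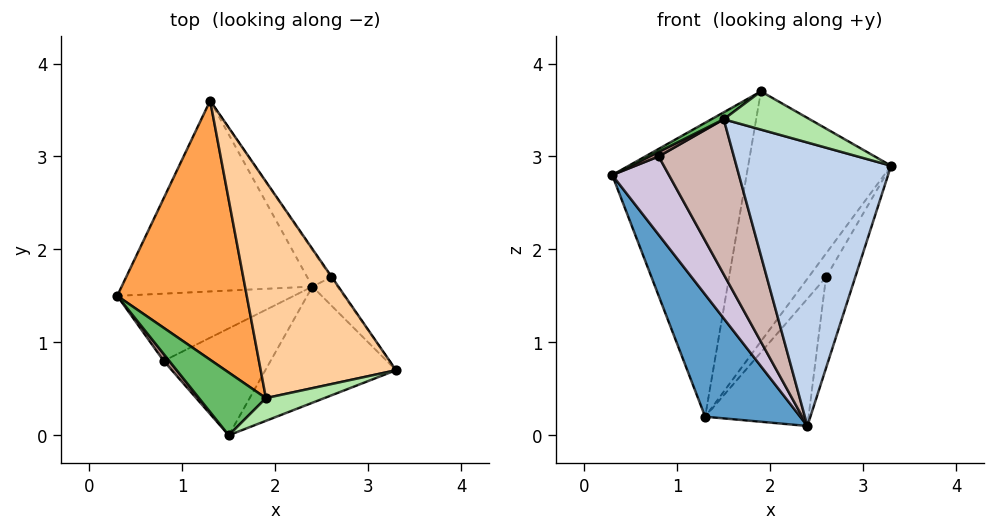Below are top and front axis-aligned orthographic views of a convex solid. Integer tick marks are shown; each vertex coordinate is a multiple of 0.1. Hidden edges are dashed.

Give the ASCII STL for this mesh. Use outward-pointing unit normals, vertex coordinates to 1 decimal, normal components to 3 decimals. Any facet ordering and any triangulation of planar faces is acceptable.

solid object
 facet normal -0.726 -0.371 -0.579
  outer loop
   vertex 2.4 1.6 0.1
   vertex 0.3 1.5 2.8
   vertex 1.3 3.6 0.2
  endloop
 endfacet
 facet normal 0.247 -0.897 -0.368
  outer loop
   vertex 1.5 0.0 3.4
   vertex 2.4 1.6 0.1
   vertex 3.3 0.7 2.9
  endloop
 endfacet
 facet normal 0.142 0.743 0.654
  outer loop
   vertex 1.9 0.4 3.7
   vertex 1.3 3.6 0.2
   vertex 0.3 1.5 2.8
  endloop
 endfacet
 facet normal 0.208 0.739 0.640
  outer loop
   vertex 1.9 0.4 3.7
   vertex 3.3 0.7 2.9
   vertex 1.3 3.6 0.2
  endloop
 endfacet
 facet normal -0.536 -0.093 0.839
  outer loop
   vertex 1.9 0.4 3.7
   vertex 0.3 1.5 2.8
   vertex 1.5 0.0 3.4
  endloop
 endfacet
 facet normal 0.430 -0.776 0.461
  outer loop
   vertex 1.9 0.4 3.7
   vertex 1.5 0.0 3.4
   vertex 3.3 0.7 2.9
  endloop
 endfacet
 facet normal 0.837 0.547 -0.032
  outer loop
   vertex 2.6 1.7 1.7
   vertex 1.3 3.6 0.2
   vertex 3.3 0.7 2.9
  endloop
 endfacet
 facet normal 0.882 0.451 -0.138
  outer loop
   vertex 2.6 1.7 1.7
   vertex 3.3 0.7 2.9
   vertex 2.4 1.6 0.1
  endloop
 endfacet
 facet normal 0.865 0.483 -0.138
  outer loop
   vertex 2.6 1.7 1.7
   vertex 2.4 1.6 0.1
   vertex 1.3 3.6 0.2
  endloop
 endfacet
 facet normal -0.625 -0.592 -0.508
  outer loop
   vertex 0.8 0.8 3.0
   vertex 0.3 1.5 2.8
   vertex 2.4 1.6 0.1
  endloop
 endfacet
 facet normal -0.743 -0.371 0.557
  outer loop
   vertex 0.8 0.8 3.0
   vertex 1.5 0.0 3.4
   vertex 0.3 1.5 2.8
  endloop
 endfacet
 facet normal -0.525 -0.701 -0.483
  outer loop
   vertex 0.8 0.8 3.0
   vertex 2.4 1.6 0.1
   vertex 1.5 0.0 3.4
  endloop
 endfacet
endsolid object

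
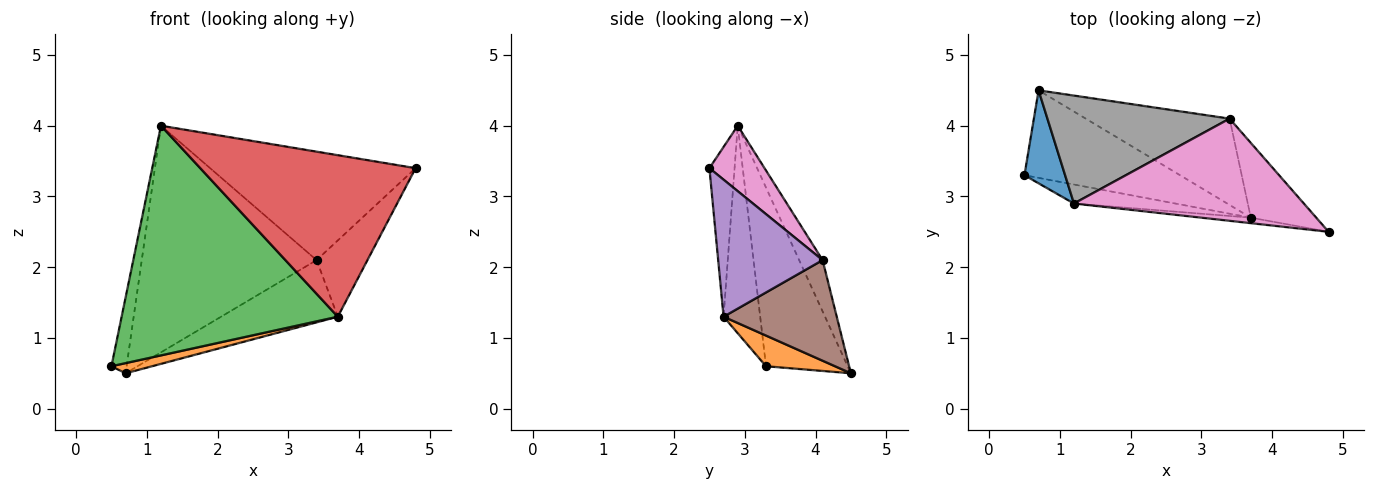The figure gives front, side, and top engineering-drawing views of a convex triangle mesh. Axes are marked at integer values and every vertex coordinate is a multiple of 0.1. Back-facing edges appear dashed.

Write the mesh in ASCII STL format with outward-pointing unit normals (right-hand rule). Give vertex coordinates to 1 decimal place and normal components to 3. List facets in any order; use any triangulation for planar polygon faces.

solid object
 facet normal -0.959 0.178 0.218
  outer loop
   vertex 1.2 2.9 4.0
   vertex 0.7 4.5 0.5
   vertex 0.5 3.3 0.6
  endloop
 endfacet
 facet normal 0.192 -0.113 -0.975
  outer loop
   vertex 3.7 2.7 1.3
   vertex 0.5 3.3 0.6
   vertex 0.7 4.5 0.5
  endloop
 endfacet
 facet normal -0.166 -0.983 -0.081
  outer loop
   vertex 3.7 2.7 1.3
   vertex 1.2 2.9 4.0
   vertex 0.5 3.3 0.6
  endloop
 endfacet
 facet normal -0.116 -0.993 -0.034
  outer loop
   vertex 3.7 2.7 1.3
   vertex 4.8 2.5 3.4
   vertex 1.2 2.9 4.0
  endloop
 endfacet
 facet normal 0.826 0.402 -0.394
  outer loop
   vertex 3.4 4.1 2.1
   vertex 4.8 2.5 3.4
   vertex 3.7 2.7 1.3
  endloop
 endfacet
 facet normal 0.493 0.509 -0.705
  outer loop
   vertex 3.4 4.1 2.1
   vertex 3.7 2.7 1.3
   vertex 0.7 4.5 0.5
  endloop
 endfacet
 facet normal 0.192 0.714 0.673
  outer loop
   vertex 3.4 4.1 2.1
   vertex 1.2 2.9 4.0
   vertex 4.8 2.5 3.4
  endloop
 endfacet
 facet normal -0.120 0.896 0.427
  outer loop
   vertex 3.4 4.1 2.1
   vertex 0.7 4.5 0.5
   vertex 1.2 2.9 4.0
  endloop
 endfacet
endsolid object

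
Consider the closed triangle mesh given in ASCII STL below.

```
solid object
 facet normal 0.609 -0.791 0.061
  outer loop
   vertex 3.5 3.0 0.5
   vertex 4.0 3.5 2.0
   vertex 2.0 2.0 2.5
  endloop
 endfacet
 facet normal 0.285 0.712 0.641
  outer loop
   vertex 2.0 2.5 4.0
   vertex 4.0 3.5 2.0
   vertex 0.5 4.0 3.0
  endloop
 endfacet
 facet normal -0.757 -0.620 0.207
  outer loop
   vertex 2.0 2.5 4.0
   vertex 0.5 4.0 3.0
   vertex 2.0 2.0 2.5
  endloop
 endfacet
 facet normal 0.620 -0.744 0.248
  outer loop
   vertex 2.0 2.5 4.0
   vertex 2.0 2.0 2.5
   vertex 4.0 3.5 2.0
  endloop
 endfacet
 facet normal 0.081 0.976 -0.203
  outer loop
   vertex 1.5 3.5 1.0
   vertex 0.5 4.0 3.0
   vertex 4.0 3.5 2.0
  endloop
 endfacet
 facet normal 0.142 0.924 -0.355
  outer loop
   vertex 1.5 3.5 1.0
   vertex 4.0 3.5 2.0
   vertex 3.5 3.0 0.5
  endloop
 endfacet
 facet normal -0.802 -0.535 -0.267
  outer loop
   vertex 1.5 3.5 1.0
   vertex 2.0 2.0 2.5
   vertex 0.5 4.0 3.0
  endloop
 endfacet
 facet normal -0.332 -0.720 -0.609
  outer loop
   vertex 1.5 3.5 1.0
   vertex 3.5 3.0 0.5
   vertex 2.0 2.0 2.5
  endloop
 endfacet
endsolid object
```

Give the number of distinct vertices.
6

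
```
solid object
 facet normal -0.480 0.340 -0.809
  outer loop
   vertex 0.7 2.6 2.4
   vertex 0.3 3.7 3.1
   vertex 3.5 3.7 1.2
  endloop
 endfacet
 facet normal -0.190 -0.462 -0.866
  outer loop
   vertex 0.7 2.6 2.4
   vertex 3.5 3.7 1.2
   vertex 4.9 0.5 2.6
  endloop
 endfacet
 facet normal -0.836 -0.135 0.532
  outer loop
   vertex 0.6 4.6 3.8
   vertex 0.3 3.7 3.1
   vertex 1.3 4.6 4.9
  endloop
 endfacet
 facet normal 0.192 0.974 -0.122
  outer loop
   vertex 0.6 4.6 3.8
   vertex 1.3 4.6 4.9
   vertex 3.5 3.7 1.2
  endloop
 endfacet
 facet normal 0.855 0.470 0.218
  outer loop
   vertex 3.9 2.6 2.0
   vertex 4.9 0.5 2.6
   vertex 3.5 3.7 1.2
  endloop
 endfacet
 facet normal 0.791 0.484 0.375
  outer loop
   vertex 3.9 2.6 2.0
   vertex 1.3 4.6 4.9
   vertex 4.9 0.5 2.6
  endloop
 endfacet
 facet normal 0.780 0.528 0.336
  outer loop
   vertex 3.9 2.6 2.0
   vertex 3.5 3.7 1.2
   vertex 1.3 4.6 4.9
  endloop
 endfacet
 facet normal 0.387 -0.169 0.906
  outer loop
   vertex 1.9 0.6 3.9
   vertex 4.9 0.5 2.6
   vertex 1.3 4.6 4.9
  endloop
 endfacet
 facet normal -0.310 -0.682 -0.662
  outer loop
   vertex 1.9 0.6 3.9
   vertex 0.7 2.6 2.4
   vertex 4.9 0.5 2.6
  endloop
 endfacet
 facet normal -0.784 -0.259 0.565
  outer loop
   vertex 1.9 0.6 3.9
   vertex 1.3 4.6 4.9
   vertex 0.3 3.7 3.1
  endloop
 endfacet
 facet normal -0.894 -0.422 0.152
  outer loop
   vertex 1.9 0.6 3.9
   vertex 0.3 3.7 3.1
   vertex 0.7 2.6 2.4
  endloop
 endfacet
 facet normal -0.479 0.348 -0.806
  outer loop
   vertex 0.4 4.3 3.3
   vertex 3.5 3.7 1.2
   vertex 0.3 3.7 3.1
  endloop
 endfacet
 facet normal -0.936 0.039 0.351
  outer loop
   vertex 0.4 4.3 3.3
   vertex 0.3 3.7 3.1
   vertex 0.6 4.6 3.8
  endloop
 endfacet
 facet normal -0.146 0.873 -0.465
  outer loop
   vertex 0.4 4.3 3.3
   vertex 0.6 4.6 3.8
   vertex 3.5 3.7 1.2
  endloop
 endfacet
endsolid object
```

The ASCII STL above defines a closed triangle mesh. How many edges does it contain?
21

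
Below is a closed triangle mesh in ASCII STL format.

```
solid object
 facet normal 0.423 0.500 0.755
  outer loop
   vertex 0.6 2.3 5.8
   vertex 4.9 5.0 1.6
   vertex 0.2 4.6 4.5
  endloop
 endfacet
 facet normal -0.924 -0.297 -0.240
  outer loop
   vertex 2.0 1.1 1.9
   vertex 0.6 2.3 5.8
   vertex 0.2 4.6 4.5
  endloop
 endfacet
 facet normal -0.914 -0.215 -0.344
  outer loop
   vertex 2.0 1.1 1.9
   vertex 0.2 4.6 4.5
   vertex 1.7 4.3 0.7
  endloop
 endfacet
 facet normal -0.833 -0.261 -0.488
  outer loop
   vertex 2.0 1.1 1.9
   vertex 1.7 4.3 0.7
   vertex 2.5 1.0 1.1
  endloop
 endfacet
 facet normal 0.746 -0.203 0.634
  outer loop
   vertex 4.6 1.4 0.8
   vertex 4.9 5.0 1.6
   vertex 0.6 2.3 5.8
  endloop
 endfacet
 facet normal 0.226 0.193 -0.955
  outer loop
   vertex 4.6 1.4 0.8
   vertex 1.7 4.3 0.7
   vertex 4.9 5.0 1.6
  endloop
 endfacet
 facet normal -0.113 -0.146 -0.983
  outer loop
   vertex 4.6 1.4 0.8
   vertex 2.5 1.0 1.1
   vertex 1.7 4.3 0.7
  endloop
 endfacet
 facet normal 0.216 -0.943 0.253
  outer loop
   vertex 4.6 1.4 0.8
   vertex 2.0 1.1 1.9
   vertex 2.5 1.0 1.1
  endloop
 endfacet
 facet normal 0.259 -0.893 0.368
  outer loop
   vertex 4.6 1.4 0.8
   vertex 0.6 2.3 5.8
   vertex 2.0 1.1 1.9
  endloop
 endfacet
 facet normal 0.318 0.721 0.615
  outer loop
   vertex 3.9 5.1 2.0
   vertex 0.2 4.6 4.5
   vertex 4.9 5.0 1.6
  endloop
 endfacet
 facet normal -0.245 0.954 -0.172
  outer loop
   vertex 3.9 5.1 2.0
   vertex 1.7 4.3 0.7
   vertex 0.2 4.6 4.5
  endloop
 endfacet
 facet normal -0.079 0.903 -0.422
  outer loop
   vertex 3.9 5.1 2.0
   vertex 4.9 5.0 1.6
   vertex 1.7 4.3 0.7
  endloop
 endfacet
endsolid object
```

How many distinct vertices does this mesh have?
8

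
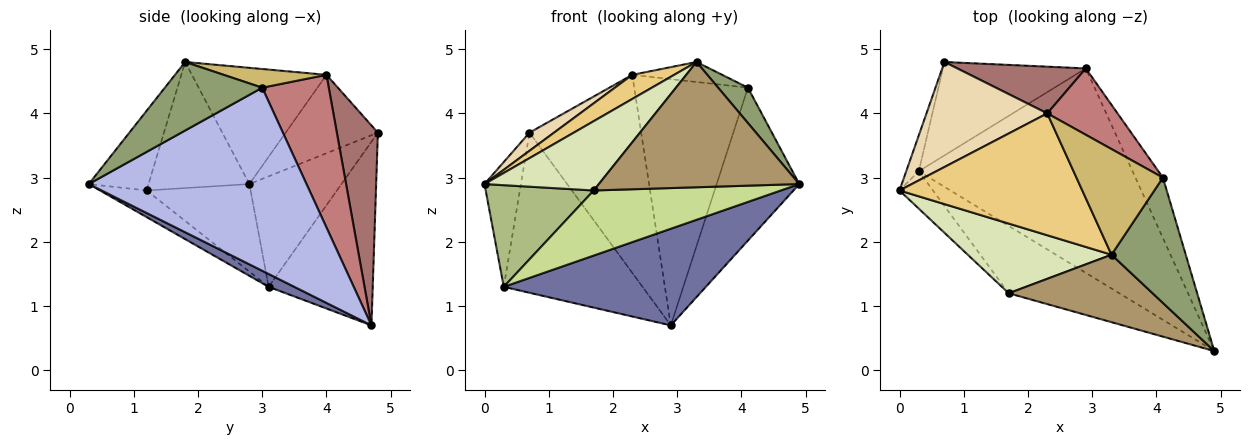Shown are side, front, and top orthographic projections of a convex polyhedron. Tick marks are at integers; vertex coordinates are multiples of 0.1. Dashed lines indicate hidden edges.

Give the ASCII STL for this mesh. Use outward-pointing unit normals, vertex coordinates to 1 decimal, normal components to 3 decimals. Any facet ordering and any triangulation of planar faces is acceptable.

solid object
 facet normal 0.054 -0.427 -0.903
  outer loop
   vertex 0.3 3.1 1.3
   vertex 2.9 4.7 0.7
   vertex 4.9 0.3 2.9
  endloop
 endfacet
 facet normal -0.925 0.366 -0.105
  outer loop
   vertex 0.3 3.1 1.3
   vertex 0.0 2.8 2.9
   vertex 0.7 4.8 3.7
  endloop
 endfacet
 facet normal -0.544 0.725 -0.423
  outer loop
   vertex 0.3 3.1 1.3
   vertex 0.7 4.8 3.7
   vertex 2.9 4.7 0.7
  endloop
 endfacet
 facet normal 0.926 0.351 -0.139
  outer loop
   vertex 4.1 3.0 4.4
   vertex 4.9 0.3 2.9
   vertex 2.9 4.7 0.7
  endloop
 endfacet
 facet normal 0.664 -0.203 0.720
  outer loop
   vertex 4.1 3.0 4.4
   vertex 3.3 1.8 4.8
   vertex 4.9 0.3 2.9
  endloop
 endfacet
 facet normal -0.670 -0.696 -0.256
  outer loop
   vertex 1.7 1.2 2.8
   vertex 0.0 2.8 2.9
   vertex 0.3 3.1 1.3
  endloop
 endfacet
 facet normal -0.170 -0.685 -0.708
  outer loop
   vertex 1.7 1.2 2.8
   vertex 0.3 3.1 1.3
   vertex 4.9 0.3 2.9
  endloop
 endfacet
 facet normal -0.528 -0.599 0.602
  outer loop
   vertex 1.7 1.2 2.8
   vertex 3.3 1.8 4.8
   vertex 0.0 2.8 2.9
  endloop
 endfacet
 facet normal -0.254 -0.852 0.459
  outer loop
   vertex 1.7 1.2 2.8
   vertex 4.9 0.3 2.9
   vertex 3.3 1.8 4.8
  endloop
 endfacet
 facet normal 0.208 0.182 0.961
  outer loop
   vertex 2.3 4.0 4.6
   vertex 3.3 1.8 4.8
   vertex 4.1 3.0 4.4
  endloop
 endfacet
 facet normal -0.529 -0.165 0.832
  outer loop
   vertex 2.3 4.0 4.6
   vertex 0.0 2.8 2.9
   vertex 3.3 1.8 4.8
  endloop
 endfacet
 facet normal -0.539 -0.144 0.830
  outer loop
   vertex 2.3 4.0 4.6
   vertex 0.7 4.8 3.7
   vertex 0.0 2.8 2.9
  endloop
 endfacet
 facet normal 0.337 0.916 0.216
  outer loop
   vertex 2.3 4.0 4.6
   vertex 2.9 4.7 0.7
   vertex 0.7 4.8 3.7
  endloop
 endfacet
 facet normal 0.492 0.841 0.227
  outer loop
   vertex 2.3 4.0 4.6
   vertex 4.1 3.0 4.4
   vertex 2.9 4.7 0.7
  endloop
 endfacet
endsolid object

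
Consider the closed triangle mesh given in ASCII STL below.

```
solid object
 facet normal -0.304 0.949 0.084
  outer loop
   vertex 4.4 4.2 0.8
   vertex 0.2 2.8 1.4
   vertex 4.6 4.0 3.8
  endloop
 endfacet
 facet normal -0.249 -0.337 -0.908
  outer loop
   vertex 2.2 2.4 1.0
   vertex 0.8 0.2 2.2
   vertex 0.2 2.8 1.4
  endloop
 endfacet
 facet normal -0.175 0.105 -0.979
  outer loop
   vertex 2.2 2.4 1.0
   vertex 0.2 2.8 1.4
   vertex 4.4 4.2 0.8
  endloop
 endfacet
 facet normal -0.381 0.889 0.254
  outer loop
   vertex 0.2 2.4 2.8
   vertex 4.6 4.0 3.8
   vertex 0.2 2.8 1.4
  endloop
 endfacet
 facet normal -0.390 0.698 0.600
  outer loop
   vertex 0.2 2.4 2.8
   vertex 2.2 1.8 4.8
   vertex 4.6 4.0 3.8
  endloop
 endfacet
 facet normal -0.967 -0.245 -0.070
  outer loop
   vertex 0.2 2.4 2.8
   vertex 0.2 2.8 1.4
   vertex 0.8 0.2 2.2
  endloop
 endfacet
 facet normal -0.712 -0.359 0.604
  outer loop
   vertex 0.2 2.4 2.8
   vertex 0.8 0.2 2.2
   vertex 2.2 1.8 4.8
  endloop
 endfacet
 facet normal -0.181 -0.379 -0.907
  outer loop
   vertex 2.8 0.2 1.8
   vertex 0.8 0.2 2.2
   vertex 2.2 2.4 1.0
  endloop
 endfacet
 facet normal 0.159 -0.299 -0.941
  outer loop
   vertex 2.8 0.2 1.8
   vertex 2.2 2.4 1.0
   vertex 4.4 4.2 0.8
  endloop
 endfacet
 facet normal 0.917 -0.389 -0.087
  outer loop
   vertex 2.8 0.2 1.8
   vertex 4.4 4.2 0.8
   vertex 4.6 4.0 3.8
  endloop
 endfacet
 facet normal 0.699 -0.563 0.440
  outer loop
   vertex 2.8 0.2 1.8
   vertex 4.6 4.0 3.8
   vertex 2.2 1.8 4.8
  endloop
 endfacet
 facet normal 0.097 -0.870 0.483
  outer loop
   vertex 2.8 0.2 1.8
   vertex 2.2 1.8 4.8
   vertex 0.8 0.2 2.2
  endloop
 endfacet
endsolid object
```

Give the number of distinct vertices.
8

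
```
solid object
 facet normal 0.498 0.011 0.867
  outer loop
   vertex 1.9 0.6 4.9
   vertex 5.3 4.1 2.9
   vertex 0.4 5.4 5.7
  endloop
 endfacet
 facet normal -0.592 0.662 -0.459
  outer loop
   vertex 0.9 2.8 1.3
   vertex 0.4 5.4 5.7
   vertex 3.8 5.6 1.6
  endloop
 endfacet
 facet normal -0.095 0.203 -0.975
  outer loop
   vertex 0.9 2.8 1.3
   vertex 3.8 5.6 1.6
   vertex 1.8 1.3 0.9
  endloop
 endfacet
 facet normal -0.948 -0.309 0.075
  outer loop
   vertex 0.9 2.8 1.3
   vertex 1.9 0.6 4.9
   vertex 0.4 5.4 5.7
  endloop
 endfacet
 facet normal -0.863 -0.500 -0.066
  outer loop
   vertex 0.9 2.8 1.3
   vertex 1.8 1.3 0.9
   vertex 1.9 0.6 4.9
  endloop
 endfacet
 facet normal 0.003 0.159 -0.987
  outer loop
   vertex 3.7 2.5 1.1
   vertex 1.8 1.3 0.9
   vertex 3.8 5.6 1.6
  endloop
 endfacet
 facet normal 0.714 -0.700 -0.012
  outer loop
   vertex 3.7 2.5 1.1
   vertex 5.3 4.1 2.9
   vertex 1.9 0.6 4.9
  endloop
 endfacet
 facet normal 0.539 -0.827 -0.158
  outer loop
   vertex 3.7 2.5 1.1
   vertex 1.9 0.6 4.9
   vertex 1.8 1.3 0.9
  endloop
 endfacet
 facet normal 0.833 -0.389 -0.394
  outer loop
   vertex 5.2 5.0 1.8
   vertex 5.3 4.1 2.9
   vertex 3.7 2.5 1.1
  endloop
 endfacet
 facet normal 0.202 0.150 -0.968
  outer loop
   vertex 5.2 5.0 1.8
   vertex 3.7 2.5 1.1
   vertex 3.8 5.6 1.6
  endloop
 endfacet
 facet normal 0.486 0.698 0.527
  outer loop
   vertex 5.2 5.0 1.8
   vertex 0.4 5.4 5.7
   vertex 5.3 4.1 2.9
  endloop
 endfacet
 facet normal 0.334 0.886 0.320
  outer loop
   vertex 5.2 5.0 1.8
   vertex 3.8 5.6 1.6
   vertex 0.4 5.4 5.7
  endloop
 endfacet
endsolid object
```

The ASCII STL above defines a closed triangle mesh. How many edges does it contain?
18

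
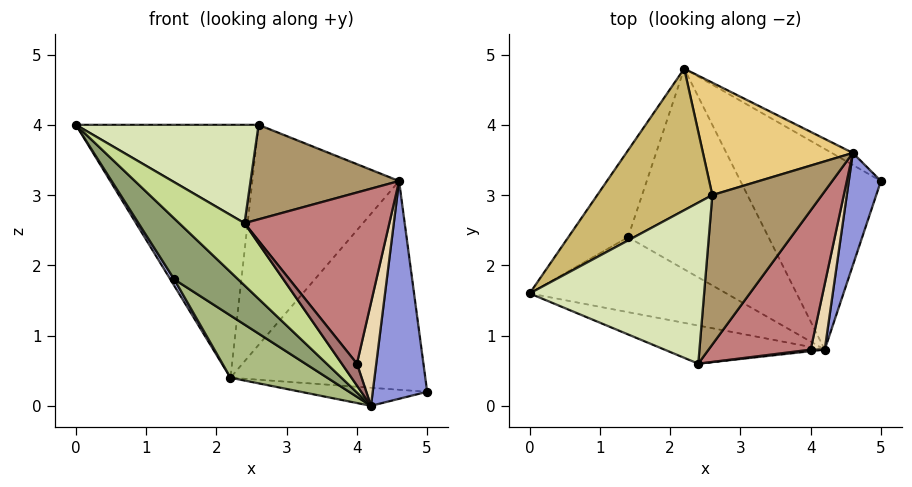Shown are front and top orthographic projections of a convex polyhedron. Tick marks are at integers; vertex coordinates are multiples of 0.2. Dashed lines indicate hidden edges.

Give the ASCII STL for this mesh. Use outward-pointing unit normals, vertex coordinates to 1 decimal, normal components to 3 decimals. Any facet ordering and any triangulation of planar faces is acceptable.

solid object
 facet normal -0.020 0.090 -0.996
  outer loop
   vertex 4.2 0.8 0.0
   vertex 2.2 4.8 0.4
   vertex 5.0 3.2 0.2
  endloop
 endfacet
 facet normal 0.493 0.869 -0.050
  outer loop
   vertex 4.6 3.6 3.2
   vertex 5.0 3.2 0.2
   vertex 2.2 4.8 0.4
  endloop
 endfacet
 facet normal 0.931 -0.324 0.167
  outer loop
   vertex 4.6 3.6 3.2
   vertex 4.2 0.8 0.0
   vertex 5.0 3.2 0.2
  endloop
 endfacet
 facet normal -0.836 -0.040 -0.547
  outer loop
   vertex 1.4 2.4 1.8
   vertex 0.0 1.6 4.0
   vertex 2.2 4.8 0.4
  endloop
 endfacet
 facet normal -0.652 -0.478 -0.589
  outer loop
   vertex 1.4 2.4 1.8
   vertex 4.2 0.8 0.0
   vertex 0.0 1.6 4.0
  endloop
 endfacet
 facet normal -0.617 -0.233 -0.752
  outer loop
   vertex 1.4 2.4 1.8
   vertex 2.2 4.8 0.4
   vertex 4.2 0.8 0.0
  endloop
 endfacet
 facet normal -0.551 -0.712 -0.436
  outer loop
   vertex 2.4 0.6 2.6
   vertex 0.0 1.6 4.0
   vertex 4.2 0.8 0.0
  endloop
 endfacet
 facet normal 0.270 -0.502 0.822
  outer loop
   vertex 2.6 3.0 4.0
   vertex 0.0 1.6 4.0
   vertex 2.4 0.6 2.6
  endloop
 endfacet
 facet normal 0.446 -0.478 0.756
  outer loop
   vertex 2.6 3.0 4.0
   vertex 2.4 0.6 2.6
   vertex 4.6 3.6 3.2
  endloop
 endfacet
 facet normal -0.425 0.790 0.442
  outer loop
   vertex 2.6 3.0 4.0
   vertex 2.2 4.8 0.4
   vertex 0.0 1.6 4.0
  endloop
 endfacet
 facet normal -0.085 0.887 0.453
  outer loop
   vertex 2.6 3.0 4.0
   vertex 4.6 3.6 3.2
   vertex 2.2 4.8 0.4
  endloop
 endfacet
 facet normal 0.850 -0.445 0.283
  outer loop
   vertex 4.0 0.8 0.6
   vertex 4.2 0.8 0.0
   vertex 4.6 3.6 3.2
  endloop
 endfacet
 facet normal 0.209 -0.975 0.070
  outer loop
   vertex 4.0 0.8 0.6
   vertex 2.4 0.6 2.6
   vertex 4.2 0.8 0.0
  endloop
 endfacet
 facet normal 0.663 -0.581 0.472
  outer loop
   vertex 4.0 0.8 0.6
   vertex 4.6 3.6 3.2
   vertex 2.4 0.6 2.6
  endloop
 endfacet
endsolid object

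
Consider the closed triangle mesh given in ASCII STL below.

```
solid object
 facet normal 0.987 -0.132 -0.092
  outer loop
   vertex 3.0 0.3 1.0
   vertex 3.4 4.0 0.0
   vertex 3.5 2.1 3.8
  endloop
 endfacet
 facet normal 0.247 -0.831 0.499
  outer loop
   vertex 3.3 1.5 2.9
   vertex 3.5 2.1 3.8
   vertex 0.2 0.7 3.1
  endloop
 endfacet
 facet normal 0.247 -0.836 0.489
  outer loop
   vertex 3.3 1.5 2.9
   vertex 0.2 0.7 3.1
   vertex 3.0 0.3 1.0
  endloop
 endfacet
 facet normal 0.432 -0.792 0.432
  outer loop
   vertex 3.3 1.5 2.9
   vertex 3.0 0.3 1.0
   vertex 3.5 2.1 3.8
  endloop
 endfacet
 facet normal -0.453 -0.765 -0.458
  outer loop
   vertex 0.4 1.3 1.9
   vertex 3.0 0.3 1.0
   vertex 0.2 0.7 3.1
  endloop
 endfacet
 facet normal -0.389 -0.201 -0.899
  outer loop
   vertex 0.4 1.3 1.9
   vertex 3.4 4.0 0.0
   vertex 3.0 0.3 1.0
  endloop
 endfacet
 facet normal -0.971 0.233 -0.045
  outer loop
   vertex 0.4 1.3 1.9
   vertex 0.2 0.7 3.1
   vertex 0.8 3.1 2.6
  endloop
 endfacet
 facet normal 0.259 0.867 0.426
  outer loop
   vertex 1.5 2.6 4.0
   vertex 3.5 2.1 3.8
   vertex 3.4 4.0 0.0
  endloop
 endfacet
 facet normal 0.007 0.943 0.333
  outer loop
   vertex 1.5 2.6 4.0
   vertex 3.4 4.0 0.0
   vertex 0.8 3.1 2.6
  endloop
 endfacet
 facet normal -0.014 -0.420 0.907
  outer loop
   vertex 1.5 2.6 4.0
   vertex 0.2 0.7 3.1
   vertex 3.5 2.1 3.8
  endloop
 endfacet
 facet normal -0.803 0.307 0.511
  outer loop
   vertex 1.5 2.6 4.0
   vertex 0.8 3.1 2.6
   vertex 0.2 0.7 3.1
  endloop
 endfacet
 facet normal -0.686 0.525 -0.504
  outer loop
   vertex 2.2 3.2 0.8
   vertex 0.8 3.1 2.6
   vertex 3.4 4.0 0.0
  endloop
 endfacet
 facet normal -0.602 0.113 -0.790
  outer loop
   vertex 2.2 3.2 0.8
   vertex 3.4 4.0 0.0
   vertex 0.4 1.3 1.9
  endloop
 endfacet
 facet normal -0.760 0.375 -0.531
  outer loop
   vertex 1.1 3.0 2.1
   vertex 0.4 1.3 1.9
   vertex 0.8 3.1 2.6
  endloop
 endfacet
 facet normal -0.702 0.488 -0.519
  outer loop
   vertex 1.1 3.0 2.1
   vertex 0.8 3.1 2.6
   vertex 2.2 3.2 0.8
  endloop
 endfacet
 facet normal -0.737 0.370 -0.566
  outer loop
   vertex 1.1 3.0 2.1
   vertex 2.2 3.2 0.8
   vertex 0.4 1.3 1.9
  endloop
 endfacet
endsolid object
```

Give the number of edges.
24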